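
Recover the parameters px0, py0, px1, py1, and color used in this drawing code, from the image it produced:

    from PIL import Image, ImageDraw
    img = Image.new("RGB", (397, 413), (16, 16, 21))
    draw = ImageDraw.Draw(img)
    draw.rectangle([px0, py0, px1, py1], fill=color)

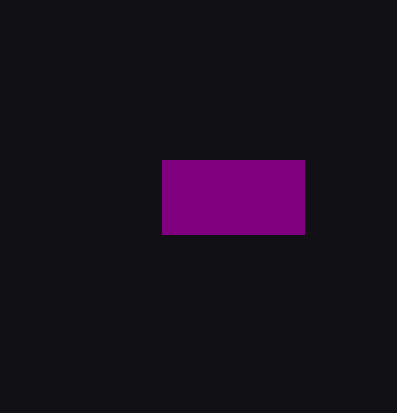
px0 = 162; py0 = 160; px1 = 304; py1 = 234; color = 'purple'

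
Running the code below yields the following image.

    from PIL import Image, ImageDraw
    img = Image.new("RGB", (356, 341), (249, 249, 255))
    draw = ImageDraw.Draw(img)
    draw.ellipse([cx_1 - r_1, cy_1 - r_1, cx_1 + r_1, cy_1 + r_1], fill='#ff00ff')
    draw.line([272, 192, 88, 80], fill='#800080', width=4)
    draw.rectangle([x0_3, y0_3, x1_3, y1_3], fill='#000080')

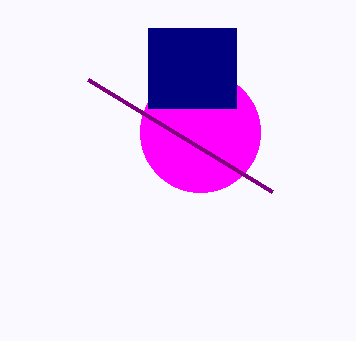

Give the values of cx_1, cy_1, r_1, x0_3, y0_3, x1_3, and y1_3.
cx_1 = 200; cy_1 = 132; r_1 = 60; x0_3 = 148; y0_3 = 28; x1_3 = 236; y1_3 = 108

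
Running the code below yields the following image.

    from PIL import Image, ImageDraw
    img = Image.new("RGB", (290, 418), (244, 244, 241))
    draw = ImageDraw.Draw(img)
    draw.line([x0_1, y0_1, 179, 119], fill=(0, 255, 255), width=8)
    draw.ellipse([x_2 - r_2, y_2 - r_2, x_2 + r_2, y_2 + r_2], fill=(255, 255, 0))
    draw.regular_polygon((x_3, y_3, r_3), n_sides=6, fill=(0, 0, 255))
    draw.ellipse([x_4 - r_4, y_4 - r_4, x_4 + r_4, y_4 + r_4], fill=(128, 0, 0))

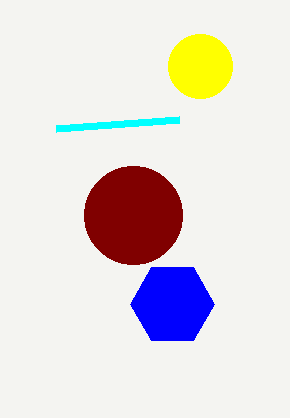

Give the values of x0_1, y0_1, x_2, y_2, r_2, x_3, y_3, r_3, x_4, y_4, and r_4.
x0_1 = 56
y0_1 = 128
x_2 = 200
y_2 = 66
r_2 = 32
x_3 = 172
y_3 = 304
r_3 = 42
x_4 = 133
y_4 = 215
r_4 = 49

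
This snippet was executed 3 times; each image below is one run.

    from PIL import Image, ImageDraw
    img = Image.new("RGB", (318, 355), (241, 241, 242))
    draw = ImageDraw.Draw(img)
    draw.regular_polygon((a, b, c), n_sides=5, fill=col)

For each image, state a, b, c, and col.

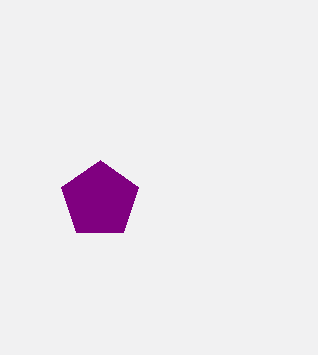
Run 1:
a = 100
b = 200
c = 40
col = 'purple'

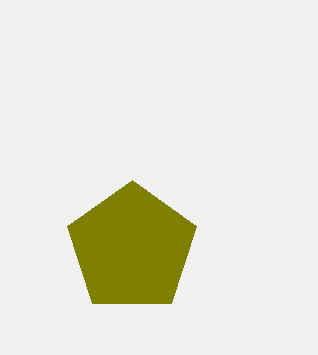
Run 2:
a = 132, b = 248, c = 68, col = 'olive'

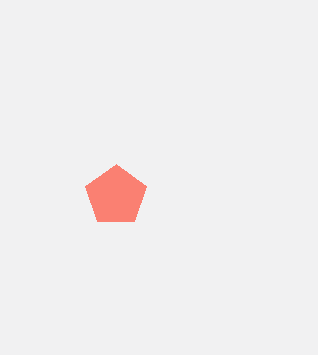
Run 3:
a = 116, b = 196, c = 32, col = 'salmon'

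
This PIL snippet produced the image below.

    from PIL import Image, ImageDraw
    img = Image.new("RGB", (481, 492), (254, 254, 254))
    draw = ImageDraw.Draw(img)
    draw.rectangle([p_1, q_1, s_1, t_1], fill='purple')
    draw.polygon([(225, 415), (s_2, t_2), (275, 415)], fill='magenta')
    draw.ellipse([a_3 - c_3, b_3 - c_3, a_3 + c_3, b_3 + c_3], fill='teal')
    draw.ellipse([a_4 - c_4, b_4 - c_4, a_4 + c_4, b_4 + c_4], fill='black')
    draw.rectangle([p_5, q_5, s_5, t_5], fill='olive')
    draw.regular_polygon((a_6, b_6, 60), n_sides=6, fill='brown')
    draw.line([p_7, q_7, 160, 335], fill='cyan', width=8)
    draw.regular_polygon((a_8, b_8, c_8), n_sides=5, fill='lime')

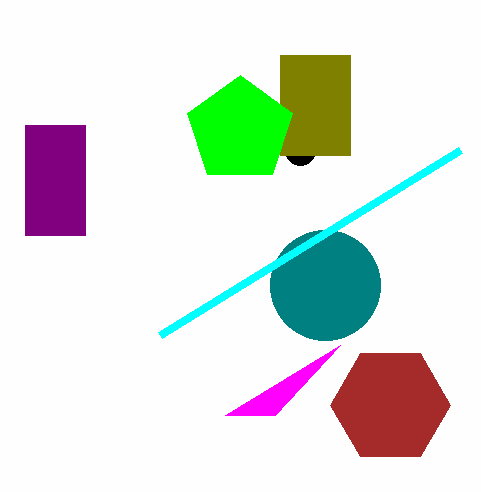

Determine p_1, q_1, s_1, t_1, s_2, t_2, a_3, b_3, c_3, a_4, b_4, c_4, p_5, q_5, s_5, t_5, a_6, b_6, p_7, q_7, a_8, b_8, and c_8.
p_1 = 25; q_1 = 125; s_1 = 85; t_1 = 235; s_2 = 340; t_2 = 345; a_3 = 325; b_3 = 285; c_3 = 55; a_4 = 300; b_4 = 150; c_4 = 15; p_5 = 280; q_5 = 55; s_5 = 350; t_5 = 155; a_6 = 390; b_6 = 405; p_7 = 460; q_7 = 150; a_8 = 240; b_8 = 130; c_8 = 55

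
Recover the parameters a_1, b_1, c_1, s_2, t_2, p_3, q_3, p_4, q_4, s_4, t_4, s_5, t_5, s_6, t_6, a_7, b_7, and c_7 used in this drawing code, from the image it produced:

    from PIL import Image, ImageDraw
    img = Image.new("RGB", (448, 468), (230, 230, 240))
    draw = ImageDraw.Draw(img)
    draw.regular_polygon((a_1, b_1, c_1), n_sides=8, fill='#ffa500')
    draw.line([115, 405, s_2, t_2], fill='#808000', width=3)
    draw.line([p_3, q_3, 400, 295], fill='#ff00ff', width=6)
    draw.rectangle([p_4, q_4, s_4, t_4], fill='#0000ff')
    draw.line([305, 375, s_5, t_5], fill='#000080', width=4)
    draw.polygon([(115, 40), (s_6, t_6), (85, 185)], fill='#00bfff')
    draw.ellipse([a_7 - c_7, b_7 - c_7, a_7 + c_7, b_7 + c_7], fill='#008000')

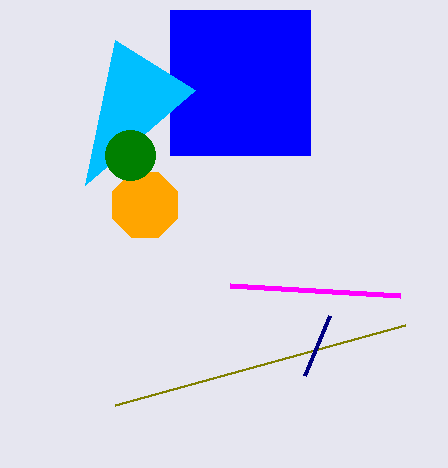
a_1 = 145; b_1 = 205; c_1 = 35; s_2 = 405; t_2 = 325; p_3 = 230; q_3 = 285; p_4 = 170; q_4 = 10; s_4 = 310; t_4 = 155; s_5 = 330; t_5 = 315; s_6 = 195; t_6 = 90; a_7 = 130; b_7 = 155; c_7 = 25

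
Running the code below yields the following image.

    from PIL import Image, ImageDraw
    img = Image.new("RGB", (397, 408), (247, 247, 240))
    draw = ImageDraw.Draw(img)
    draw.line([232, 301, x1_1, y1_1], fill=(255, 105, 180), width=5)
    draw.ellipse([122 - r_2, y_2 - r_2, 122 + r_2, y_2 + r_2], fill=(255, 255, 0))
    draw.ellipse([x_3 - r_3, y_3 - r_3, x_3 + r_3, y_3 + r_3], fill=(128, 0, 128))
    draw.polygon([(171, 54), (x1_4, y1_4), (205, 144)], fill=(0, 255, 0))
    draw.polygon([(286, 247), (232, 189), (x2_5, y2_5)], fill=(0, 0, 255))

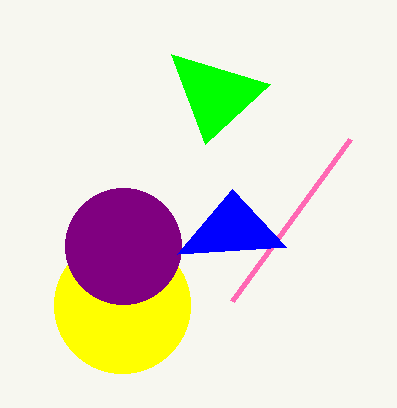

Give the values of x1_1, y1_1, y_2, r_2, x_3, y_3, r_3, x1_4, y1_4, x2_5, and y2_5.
x1_1 = 350, y1_1 = 139, y_2 = 305, r_2 = 68, x_3 = 123, y_3 = 246, r_3 = 58, x1_4 = 270, y1_4 = 84, x2_5 = 177, y2_5 = 254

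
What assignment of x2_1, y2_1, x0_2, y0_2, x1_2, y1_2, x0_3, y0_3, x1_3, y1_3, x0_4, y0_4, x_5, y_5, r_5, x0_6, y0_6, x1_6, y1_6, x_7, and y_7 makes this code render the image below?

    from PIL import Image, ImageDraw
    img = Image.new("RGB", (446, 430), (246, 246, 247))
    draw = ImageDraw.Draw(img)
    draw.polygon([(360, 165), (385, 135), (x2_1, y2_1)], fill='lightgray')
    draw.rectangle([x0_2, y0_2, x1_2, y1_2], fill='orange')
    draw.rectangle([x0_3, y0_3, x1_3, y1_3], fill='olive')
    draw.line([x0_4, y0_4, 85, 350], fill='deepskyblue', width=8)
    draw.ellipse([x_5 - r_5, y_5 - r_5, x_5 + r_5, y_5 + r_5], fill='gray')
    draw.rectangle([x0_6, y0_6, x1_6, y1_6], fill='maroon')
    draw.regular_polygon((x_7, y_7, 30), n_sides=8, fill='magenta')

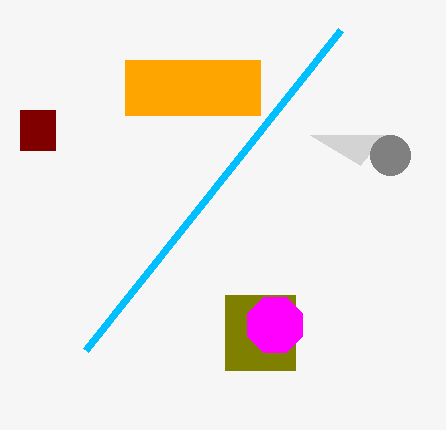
x2_1 = 310, y2_1 = 135, x0_2 = 125, y0_2 = 60, x1_2 = 260, y1_2 = 115, x0_3 = 225, y0_3 = 295, x1_3 = 295, y1_3 = 370, x0_4 = 340, y0_4 = 30, x_5 = 390, y_5 = 155, r_5 = 20, x0_6 = 20, y0_6 = 110, x1_6 = 55, y1_6 = 150, x_7 = 275, y_7 = 325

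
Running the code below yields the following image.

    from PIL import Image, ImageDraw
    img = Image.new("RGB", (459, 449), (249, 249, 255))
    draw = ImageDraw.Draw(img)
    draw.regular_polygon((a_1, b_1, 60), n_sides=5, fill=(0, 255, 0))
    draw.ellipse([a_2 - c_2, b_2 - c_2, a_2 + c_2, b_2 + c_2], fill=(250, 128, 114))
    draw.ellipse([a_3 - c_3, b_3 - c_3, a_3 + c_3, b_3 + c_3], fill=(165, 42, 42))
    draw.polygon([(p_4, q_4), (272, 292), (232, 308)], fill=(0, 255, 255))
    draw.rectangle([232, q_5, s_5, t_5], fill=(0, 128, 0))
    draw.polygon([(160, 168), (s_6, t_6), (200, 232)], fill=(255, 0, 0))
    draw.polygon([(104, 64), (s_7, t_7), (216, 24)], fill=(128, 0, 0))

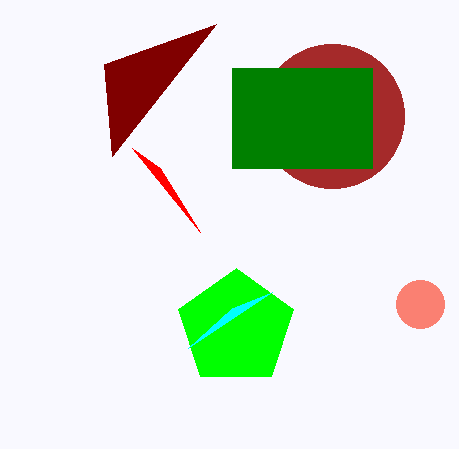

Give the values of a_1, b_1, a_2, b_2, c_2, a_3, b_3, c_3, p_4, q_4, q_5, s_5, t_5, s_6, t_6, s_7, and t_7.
a_1 = 236; b_1 = 328; a_2 = 420; b_2 = 304; c_2 = 24; a_3 = 332; b_3 = 116; c_3 = 72; p_4 = 188; q_4 = 348; q_5 = 68; s_5 = 372; t_5 = 168; s_6 = 132; t_6 = 148; s_7 = 112; t_7 = 156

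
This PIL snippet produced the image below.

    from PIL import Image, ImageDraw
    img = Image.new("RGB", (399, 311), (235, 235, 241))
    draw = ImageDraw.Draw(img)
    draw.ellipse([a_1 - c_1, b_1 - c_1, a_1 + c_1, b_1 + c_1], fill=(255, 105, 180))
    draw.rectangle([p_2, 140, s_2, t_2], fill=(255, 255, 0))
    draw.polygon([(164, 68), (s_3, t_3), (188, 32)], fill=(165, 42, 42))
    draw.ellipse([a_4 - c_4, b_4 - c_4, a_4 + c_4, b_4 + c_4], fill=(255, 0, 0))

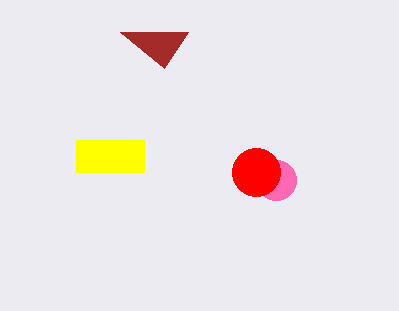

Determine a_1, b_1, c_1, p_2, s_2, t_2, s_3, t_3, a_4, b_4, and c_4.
a_1 = 276; b_1 = 180; c_1 = 20; p_2 = 76; s_2 = 144; t_2 = 172; s_3 = 120; t_3 = 32; a_4 = 256; b_4 = 172; c_4 = 24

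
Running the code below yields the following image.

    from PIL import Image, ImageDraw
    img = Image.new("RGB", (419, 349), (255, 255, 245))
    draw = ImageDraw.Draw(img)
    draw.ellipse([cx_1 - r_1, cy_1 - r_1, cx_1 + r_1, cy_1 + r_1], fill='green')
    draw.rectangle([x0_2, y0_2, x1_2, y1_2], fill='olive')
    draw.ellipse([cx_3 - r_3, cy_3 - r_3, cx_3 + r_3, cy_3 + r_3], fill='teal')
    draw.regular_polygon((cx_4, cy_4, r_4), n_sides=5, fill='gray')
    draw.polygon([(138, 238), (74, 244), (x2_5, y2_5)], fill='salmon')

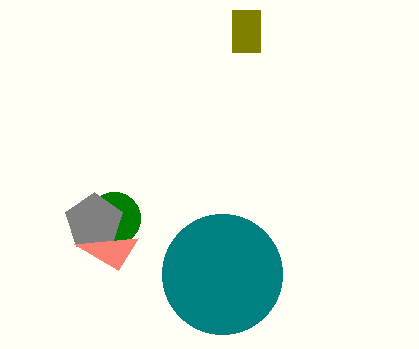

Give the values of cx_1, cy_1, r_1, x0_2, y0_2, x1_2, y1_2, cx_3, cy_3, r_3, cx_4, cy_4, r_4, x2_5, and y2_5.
cx_1 = 114, cy_1 = 218, r_1 = 26, x0_2 = 232, y0_2 = 10, x1_2 = 260, y1_2 = 52, cx_3 = 222, cy_3 = 274, r_3 = 60, cx_4 = 94, cy_4 = 222, r_4 = 30, x2_5 = 118, y2_5 = 270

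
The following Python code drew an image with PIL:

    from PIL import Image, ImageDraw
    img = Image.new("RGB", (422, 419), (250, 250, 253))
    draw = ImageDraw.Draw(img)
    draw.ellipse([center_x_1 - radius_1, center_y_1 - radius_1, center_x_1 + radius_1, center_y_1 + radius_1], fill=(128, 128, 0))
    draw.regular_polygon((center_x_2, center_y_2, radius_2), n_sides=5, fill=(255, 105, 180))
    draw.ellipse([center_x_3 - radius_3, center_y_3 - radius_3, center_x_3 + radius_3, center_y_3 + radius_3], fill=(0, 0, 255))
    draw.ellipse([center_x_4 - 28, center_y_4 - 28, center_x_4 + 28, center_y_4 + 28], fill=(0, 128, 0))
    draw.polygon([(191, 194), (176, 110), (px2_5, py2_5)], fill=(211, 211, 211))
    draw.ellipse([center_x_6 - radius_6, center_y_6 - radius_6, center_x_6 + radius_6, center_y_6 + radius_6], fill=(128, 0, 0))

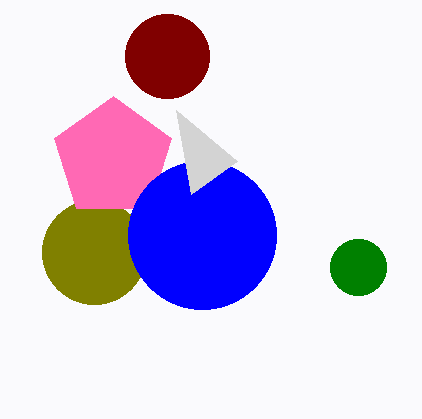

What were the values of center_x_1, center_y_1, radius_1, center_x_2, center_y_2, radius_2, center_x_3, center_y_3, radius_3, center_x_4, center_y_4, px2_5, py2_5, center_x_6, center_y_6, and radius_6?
center_x_1 = 94, center_y_1 = 252, radius_1 = 52, center_x_2 = 113, center_y_2 = 158, radius_2 = 62, center_x_3 = 202, center_y_3 = 235, radius_3 = 74, center_x_4 = 358, center_y_4 = 267, px2_5 = 237, py2_5 = 161, center_x_6 = 167, center_y_6 = 56, radius_6 = 42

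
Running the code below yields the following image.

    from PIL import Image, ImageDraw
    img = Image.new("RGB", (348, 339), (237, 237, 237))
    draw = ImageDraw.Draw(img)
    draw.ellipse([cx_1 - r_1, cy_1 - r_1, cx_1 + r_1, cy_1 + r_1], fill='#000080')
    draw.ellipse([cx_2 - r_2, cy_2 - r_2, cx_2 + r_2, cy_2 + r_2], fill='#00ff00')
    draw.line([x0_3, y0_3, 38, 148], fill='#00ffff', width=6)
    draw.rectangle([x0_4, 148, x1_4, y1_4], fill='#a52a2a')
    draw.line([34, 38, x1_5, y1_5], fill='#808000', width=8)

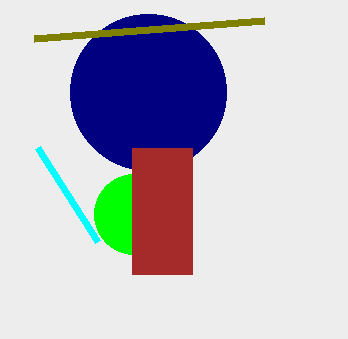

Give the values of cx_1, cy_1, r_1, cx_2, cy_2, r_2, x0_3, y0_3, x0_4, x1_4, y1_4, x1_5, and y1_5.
cx_1 = 148
cy_1 = 92
r_1 = 78
cx_2 = 134
cy_2 = 214
r_2 = 40
x0_3 = 98
y0_3 = 242
x0_4 = 132
x1_4 = 192
y1_4 = 274
x1_5 = 264
y1_5 = 20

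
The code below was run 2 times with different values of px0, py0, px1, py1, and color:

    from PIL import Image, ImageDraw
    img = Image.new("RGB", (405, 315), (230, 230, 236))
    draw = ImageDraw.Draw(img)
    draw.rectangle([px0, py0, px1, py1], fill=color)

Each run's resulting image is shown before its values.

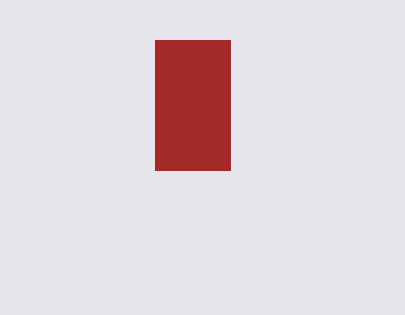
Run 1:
px0 = 155
py0 = 40
px1 = 230
py1 = 170
color = 'brown'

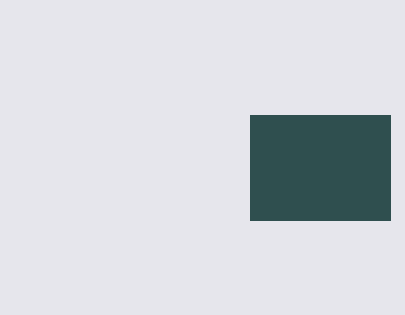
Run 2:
px0 = 250, py0 = 115, px1 = 390, py1 = 220, color = 'darkslategray'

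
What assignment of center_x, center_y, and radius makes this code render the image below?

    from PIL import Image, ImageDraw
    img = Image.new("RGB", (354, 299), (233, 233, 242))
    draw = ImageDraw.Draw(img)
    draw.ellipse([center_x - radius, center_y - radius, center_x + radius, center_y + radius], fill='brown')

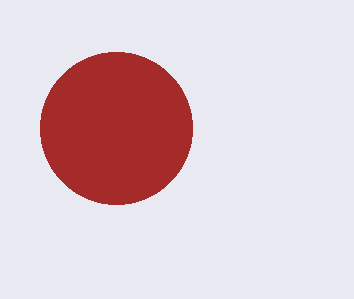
center_x = 116, center_y = 128, radius = 76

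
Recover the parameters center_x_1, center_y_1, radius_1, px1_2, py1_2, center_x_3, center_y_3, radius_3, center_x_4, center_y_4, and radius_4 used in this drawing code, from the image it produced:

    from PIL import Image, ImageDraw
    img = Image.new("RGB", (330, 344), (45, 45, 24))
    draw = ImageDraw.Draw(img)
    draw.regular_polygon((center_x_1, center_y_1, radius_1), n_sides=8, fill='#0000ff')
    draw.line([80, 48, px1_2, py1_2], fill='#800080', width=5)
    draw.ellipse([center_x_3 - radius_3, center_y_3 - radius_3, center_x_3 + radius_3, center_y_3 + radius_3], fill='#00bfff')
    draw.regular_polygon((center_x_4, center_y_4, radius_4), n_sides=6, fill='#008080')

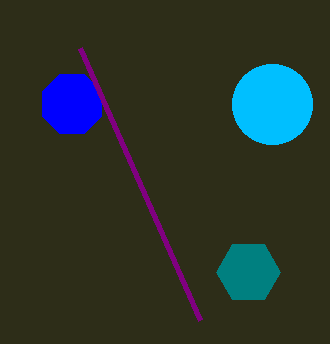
center_x_1 = 72; center_y_1 = 104; radius_1 = 32; px1_2 = 200; py1_2 = 320; center_x_3 = 272; center_y_3 = 104; radius_3 = 40; center_x_4 = 248; center_y_4 = 272; radius_4 = 32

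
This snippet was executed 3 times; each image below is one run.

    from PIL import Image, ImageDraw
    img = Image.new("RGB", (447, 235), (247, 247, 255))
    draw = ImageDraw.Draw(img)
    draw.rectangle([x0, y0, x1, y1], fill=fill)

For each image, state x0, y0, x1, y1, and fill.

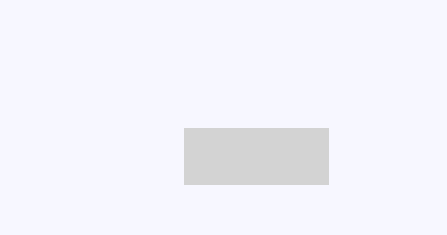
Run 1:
x0 = 184; y0 = 128; x1 = 328; y1 = 184; fill = 'lightgray'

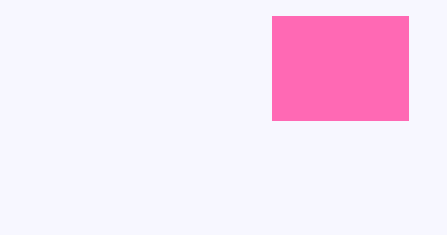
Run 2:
x0 = 272, y0 = 16, x1 = 408, y1 = 120, fill = 'hotpink'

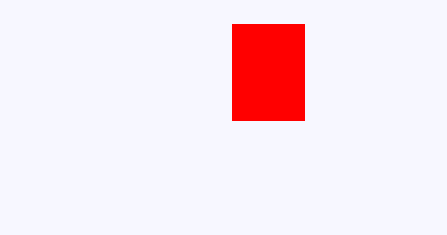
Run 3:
x0 = 232
y0 = 24
x1 = 304
y1 = 120
fill = 'red'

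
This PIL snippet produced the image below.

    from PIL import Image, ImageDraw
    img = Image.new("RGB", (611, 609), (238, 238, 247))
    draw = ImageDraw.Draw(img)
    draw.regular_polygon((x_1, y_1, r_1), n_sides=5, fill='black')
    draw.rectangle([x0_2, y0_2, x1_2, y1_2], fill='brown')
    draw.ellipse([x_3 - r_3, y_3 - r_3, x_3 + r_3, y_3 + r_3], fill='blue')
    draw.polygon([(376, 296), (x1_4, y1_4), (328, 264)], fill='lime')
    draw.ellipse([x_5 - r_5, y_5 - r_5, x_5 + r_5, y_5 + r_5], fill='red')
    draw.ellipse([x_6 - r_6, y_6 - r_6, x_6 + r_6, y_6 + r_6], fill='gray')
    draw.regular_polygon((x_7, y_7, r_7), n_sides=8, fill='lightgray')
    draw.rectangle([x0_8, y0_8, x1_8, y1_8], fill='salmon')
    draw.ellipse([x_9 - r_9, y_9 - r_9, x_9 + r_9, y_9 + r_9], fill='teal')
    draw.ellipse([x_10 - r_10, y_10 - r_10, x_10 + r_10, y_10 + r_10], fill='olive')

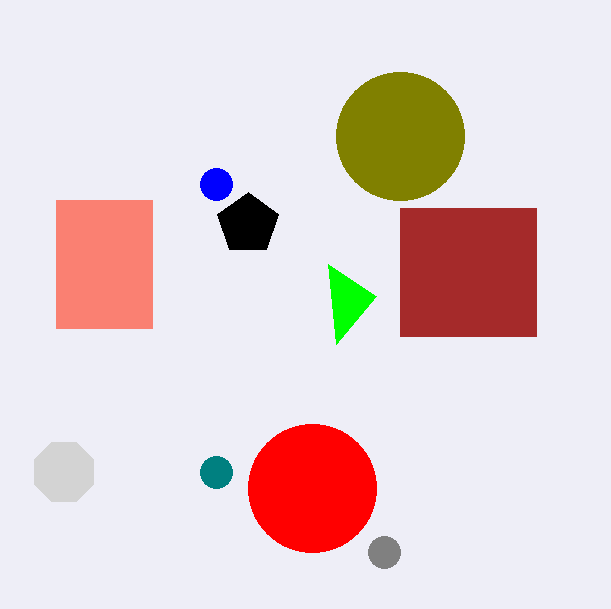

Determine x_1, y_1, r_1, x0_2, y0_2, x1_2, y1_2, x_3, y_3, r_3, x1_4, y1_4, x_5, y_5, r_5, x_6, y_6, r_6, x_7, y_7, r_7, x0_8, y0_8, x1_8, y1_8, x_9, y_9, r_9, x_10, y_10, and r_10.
x_1 = 248, y_1 = 224, r_1 = 32, x0_2 = 400, y0_2 = 208, x1_2 = 536, y1_2 = 336, x_3 = 216, y_3 = 184, r_3 = 16, x1_4 = 336, y1_4 = 344, x_5 = 312, y_5 = 488, r_5 = 64, x_6 = 384, y_6 = 552, r_6 = 16, x_7 = 64, y_7 = 472, r_7 = 32, x0_8 = 56, y0_8 = 200, x1_8 = 152, y1_8 = 328, x_9 = 216, y_9 = 472, r_9 = 16, x_10 = 400, y_10 = 136, r_10 = 64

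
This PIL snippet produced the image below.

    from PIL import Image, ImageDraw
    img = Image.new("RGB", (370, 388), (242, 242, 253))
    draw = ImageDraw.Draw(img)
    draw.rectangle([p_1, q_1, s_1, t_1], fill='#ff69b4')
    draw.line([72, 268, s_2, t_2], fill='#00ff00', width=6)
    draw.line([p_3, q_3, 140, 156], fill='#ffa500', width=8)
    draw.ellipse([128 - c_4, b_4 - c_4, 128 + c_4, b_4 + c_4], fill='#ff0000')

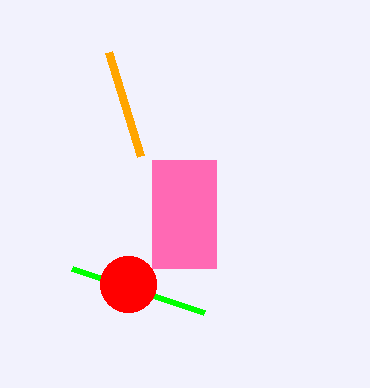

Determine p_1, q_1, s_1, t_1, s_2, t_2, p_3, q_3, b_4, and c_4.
p_1 = 152; q_1 = 160; s_1 = 216; t_1 = 268; s_2 = 204; t_2 = 312; p_3 = 108; q_3 = 52; b_4 = 284; c_4 = 28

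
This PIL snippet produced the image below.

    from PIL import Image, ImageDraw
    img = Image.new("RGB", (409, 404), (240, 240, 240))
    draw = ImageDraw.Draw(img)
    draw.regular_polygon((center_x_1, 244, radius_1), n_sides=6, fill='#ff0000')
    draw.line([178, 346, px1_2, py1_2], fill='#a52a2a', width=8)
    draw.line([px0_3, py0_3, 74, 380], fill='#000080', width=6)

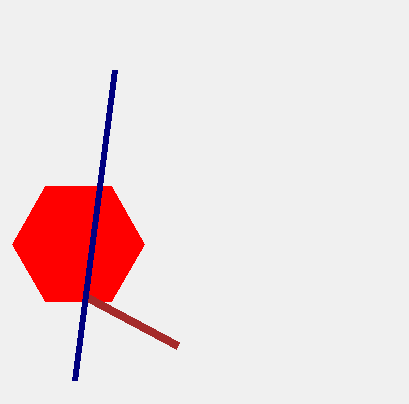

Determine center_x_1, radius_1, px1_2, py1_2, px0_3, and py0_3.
center_x_1 = 78; radius_1 = 66; px1_2 = 88; py1_2 = 298; px0_3 = 114; py0_3 = 70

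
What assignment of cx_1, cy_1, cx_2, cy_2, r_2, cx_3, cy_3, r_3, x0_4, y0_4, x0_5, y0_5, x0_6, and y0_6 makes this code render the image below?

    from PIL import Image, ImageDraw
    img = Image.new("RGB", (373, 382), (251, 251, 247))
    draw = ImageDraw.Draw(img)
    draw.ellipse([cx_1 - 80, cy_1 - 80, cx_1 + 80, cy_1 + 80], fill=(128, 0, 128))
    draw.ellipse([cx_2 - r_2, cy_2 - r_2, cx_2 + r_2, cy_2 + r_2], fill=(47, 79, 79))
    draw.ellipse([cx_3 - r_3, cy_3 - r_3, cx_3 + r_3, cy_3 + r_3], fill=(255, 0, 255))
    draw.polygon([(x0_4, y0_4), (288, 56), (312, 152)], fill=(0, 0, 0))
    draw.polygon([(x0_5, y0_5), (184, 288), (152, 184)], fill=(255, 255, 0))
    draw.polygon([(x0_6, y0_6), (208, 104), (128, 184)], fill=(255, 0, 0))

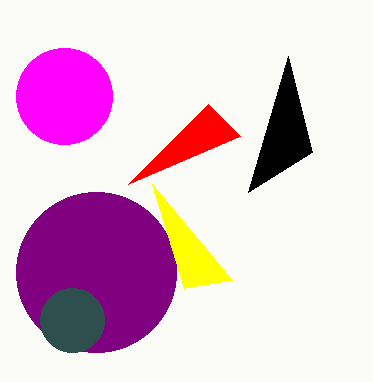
cx_1 = 96, cy_1 = 272, cx_2 = 72, cy_2 = 320, r_2 = 32, cx_3 = 64, cy_3 = 96, r_3 = 48, x0_4 = 248, y0_4 = 192, x0_5 = 232, y0_5 = 280, x0_6 = 240, y0_6 = 136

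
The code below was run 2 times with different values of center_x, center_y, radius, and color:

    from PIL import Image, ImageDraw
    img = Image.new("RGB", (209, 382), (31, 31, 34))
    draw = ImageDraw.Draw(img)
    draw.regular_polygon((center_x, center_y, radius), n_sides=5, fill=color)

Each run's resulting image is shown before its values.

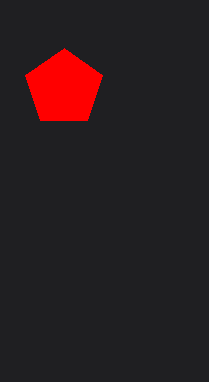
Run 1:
center_x = 64
center_y = 88
radius = 40
color = 'red'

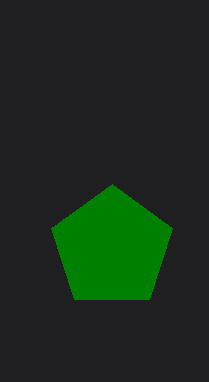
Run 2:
center_x = 112
center_y = 248
radius = 64
color = 'green'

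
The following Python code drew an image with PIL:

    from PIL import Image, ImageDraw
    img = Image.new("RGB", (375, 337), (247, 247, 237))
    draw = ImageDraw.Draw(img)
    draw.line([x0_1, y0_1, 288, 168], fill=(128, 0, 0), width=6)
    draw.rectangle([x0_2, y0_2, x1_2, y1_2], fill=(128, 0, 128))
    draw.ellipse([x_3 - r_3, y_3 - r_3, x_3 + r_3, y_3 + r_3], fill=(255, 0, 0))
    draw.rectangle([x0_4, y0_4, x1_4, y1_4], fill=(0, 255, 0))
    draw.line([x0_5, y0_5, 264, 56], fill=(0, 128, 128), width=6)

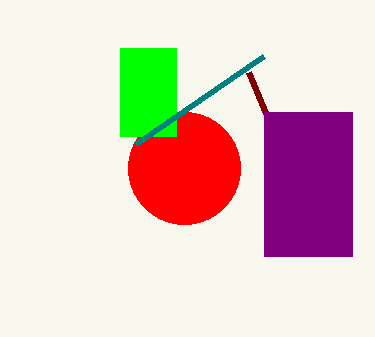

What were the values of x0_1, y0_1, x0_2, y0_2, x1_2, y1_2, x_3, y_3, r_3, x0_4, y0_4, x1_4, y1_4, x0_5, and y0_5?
x0_1 = 248
y0_1 = 72
x0_2 = 264
y0_2 = 112
x1_2 = 352
y1_2 = 256
x_3 = 184
y_3 = 168
r_3 = 56
x0_4 = 120
y0_4 = 48
x1_4 = 176
y1_4 = 136
x0_5 = 136
y0_5 = 144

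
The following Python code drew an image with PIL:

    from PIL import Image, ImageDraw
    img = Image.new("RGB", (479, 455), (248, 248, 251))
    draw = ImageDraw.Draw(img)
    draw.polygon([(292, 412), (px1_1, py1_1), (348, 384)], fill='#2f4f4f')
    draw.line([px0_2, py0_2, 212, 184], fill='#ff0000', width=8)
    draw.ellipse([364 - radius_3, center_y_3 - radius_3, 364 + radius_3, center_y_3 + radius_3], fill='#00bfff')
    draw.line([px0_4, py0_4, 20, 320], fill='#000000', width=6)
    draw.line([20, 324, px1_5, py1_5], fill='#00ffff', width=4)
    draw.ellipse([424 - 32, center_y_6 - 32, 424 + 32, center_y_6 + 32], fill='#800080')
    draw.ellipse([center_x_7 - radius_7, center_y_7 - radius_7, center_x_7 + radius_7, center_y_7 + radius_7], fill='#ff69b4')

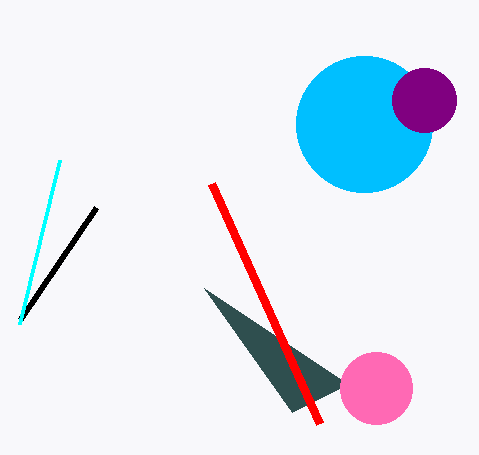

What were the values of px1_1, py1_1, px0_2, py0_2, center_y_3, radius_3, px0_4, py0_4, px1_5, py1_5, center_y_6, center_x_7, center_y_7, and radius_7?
px1_1 = 204; py1_1 = 288; px0_2 = 320; py0_2 = 424; center_y_3 = 124; radius_3 = 68; px0_4 = 96; py0_4 = 208; px1_5 = 60; py1_5 = 160; center_y_6 = 100; center_x_7 = 376; center_y_7 = 388; radius_7 = 36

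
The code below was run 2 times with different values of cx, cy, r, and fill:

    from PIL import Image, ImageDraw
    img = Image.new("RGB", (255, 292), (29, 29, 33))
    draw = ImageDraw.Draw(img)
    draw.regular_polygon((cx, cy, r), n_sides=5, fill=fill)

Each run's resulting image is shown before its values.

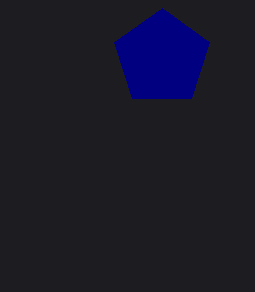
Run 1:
cx = 162
cy = 58
r = 50
fill = 'navy'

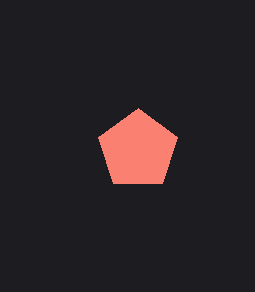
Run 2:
cx = 138
cy = 150
r = 42
fill = 'salmon'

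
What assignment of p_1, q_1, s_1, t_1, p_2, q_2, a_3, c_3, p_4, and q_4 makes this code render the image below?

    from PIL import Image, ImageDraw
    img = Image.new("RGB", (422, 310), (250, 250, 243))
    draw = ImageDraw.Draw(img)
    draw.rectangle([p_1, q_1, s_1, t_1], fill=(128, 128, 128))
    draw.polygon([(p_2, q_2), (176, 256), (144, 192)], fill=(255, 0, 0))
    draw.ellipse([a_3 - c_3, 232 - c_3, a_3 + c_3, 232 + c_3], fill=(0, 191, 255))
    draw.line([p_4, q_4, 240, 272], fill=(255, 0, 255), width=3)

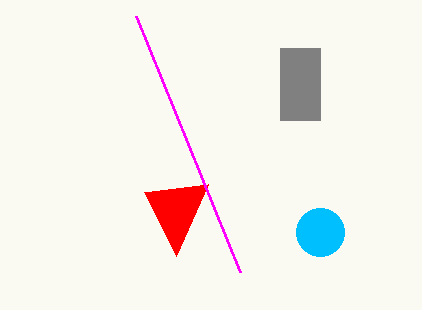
p_1 = 280, q_1 = 48, s_1 = 320, t_1 = 120, p_2 = 208, q_2 = 184, a_3 = 320, c_3 = 24, p_4 = 136, q_4 = 16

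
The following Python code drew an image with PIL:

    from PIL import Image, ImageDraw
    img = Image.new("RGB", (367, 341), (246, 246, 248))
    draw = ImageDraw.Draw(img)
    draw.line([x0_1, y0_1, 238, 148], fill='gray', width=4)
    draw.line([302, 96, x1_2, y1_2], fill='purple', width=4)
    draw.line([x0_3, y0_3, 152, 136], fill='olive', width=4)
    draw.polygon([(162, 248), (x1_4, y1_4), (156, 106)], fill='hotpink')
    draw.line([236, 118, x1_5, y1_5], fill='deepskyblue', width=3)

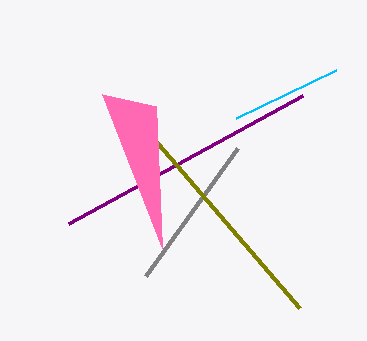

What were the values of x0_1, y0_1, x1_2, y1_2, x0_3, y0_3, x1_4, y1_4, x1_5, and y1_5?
x0_1 = 146; y0_1 = 276; x1_2 = 68; y1_2 = 224; x0_3 = 300; y0_3 = 308; x1_4 = 102; y1_4 = 94; x1_5 = 336; y1_5 = 70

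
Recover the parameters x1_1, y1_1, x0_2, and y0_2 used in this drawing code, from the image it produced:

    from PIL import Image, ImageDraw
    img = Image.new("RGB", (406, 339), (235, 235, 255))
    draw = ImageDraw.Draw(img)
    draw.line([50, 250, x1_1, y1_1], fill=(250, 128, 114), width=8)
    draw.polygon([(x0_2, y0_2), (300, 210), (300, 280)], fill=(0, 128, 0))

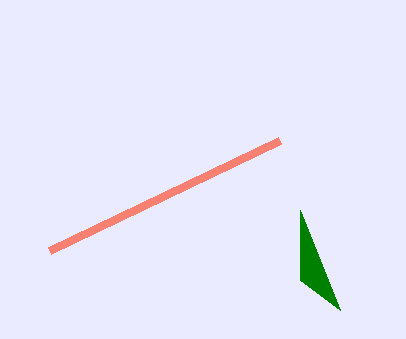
x1_1 = 280; y1_1 = 140; x0_2 = 340; y0_2 = 310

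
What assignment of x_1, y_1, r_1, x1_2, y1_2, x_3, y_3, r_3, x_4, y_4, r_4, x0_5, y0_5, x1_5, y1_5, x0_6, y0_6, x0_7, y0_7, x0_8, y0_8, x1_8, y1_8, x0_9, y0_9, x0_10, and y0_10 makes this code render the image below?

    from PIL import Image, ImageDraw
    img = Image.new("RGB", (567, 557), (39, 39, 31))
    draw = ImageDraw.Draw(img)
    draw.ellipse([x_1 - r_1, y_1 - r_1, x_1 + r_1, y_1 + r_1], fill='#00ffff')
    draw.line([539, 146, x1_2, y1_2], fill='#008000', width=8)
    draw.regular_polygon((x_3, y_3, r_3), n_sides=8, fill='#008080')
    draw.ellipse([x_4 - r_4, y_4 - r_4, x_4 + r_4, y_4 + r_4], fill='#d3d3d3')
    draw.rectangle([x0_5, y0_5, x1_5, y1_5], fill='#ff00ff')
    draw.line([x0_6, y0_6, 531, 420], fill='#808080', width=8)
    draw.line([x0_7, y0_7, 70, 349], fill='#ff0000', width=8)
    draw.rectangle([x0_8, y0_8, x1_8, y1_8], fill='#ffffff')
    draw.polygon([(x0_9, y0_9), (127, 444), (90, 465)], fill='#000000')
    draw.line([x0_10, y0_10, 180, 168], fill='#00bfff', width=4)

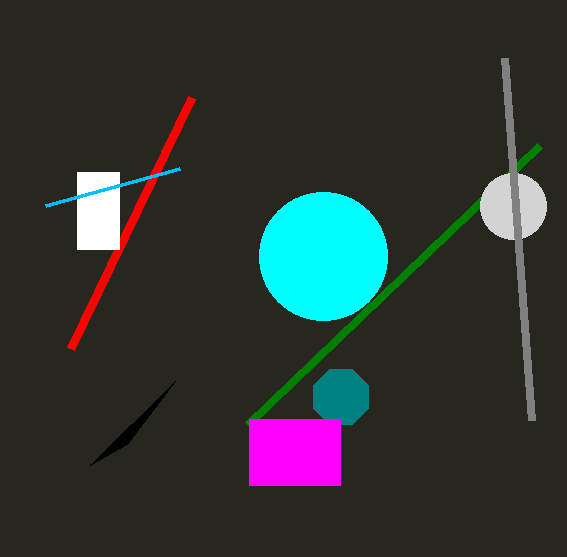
x_1 = 323; y_1 = 256; r_1 = 64; x1_2 = 247; y1_2 = 425; x_3 = 341; y_3 = 397; r_3 = 30; x_4 = 513; y_4 = 206; r_4 = 33; x0_5 = 249; y0_5 = 419; x1_5 = 340; y1_5 = 485; x0_6 = 504; y0_6 = 58; x0_7 = 191; y0_7 = 98; x0_8 = 77; y0_8 = 172; x1_8 = 119; y1_8 = 249; x0_9 = 175; y0_9 = 381; x0_10 = 46; y0_10 = 205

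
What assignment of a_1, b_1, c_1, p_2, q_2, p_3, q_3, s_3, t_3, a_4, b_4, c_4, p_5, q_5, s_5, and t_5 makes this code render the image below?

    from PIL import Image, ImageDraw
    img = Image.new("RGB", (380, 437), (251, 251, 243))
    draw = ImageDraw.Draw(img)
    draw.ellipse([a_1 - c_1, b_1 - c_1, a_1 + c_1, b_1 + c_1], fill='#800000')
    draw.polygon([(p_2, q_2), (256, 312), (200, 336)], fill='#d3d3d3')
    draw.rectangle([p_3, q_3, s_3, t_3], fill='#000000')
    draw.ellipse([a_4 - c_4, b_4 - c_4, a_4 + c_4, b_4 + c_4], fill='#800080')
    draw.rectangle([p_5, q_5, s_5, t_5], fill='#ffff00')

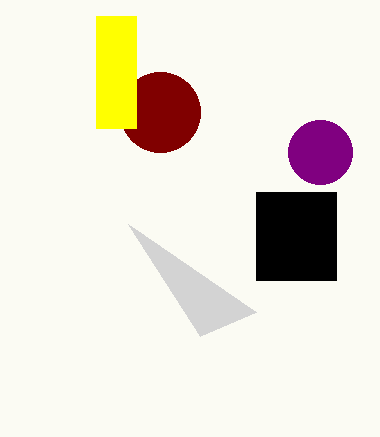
a_1 = 160, b_1 = 112, c_1 = 40, p_2 = 128, q_2 = 224, p_3 = 256, q_3 = 192, s_3 = 336, t_3 = 280, a_4 = 320, b_4 = 152, c_4 = 32, p_5 = 96, q_5 = 16, s_5 = 136, t_5 = 128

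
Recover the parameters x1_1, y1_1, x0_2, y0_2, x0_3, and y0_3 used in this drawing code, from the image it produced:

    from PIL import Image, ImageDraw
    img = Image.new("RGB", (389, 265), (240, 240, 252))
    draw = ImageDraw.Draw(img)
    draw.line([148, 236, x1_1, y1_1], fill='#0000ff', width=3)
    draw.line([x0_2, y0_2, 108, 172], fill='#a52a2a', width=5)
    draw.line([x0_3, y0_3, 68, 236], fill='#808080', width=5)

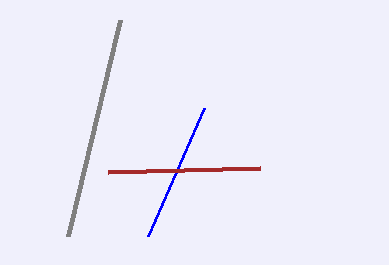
x1_1 = 204, y1_1 = 108, x0_2 = 260, y0_2 = 168, x0_3 = 120, y0_3 = 20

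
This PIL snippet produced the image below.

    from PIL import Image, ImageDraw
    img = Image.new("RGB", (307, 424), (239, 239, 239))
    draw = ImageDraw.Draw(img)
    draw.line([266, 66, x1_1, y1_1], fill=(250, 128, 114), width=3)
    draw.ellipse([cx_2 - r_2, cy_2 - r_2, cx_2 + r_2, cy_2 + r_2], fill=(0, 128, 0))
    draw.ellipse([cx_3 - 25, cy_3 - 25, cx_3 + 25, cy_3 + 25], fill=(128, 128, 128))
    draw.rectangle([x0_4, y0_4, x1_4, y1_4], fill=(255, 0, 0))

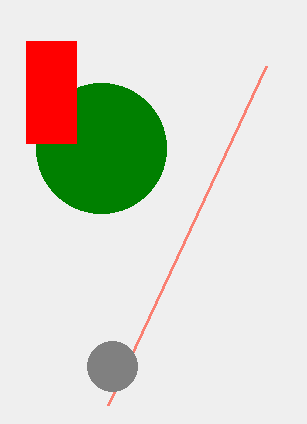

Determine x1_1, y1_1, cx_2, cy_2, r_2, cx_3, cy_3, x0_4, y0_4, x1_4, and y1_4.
x1_1 = 108; y1_1 = 405; cx_2 = 101; cy_2 = 148; r_2 = 65; cx_3 = 112; cy_3 = 366; x0_4 = 26; y0_4 = 41; x1_4 = 76; y1_4 = 143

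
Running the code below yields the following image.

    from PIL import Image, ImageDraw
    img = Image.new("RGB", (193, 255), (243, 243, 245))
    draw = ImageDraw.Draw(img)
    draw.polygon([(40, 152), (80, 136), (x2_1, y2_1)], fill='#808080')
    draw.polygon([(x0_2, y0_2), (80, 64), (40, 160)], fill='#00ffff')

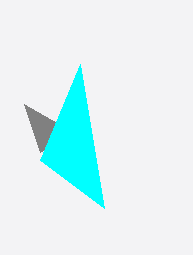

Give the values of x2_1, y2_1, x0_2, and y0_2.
x2_1 = 24
y2_1 = 104
x0_2 = 104
y0_2 = 208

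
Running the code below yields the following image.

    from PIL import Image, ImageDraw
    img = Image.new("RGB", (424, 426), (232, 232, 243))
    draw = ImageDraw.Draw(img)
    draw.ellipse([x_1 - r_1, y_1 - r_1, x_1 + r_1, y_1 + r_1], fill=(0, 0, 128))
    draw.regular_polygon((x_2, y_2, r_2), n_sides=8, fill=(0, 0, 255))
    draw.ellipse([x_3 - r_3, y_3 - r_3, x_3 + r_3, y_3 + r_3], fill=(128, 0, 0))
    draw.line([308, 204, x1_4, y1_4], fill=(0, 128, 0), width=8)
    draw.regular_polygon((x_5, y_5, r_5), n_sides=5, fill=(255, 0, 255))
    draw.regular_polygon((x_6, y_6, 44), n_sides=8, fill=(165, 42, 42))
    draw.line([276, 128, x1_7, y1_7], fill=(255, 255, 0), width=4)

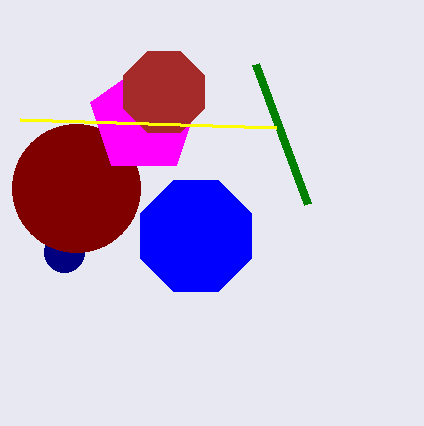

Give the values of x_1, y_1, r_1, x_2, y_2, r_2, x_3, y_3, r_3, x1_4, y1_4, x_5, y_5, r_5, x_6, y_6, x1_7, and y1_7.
x_1 = 64; y_1 = 252; r_1 = 20; x_2 = 196; y_2 = 236; r_2 = 60; x_3 = 76; y_3 = 188; r_3 = 64; x1_4 = 256; y1_4 = 64; x_5 = 144; y_5 = 120; r_5 = 56; x_6 = 164; y_6 = 92; x1_7 = 20; y1_7 = 120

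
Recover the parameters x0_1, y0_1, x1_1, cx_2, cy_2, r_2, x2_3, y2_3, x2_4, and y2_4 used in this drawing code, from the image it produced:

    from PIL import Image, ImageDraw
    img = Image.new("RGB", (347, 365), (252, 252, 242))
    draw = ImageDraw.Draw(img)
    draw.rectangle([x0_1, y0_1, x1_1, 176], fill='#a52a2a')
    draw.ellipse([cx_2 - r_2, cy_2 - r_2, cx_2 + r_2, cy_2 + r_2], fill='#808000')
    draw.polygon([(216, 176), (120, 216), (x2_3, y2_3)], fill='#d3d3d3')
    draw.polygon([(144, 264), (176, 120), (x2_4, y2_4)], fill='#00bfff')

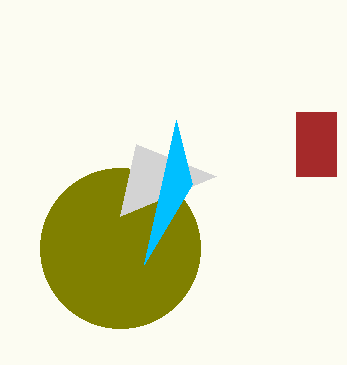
x0_1 = 296, y0_1 = 112, x1_1 = 336, cx_2 = 120, cy_2 = 248, r_2 = 80, x2_3 = 136, y2_3 = 144, x2_4 = 192, y2_4 = 184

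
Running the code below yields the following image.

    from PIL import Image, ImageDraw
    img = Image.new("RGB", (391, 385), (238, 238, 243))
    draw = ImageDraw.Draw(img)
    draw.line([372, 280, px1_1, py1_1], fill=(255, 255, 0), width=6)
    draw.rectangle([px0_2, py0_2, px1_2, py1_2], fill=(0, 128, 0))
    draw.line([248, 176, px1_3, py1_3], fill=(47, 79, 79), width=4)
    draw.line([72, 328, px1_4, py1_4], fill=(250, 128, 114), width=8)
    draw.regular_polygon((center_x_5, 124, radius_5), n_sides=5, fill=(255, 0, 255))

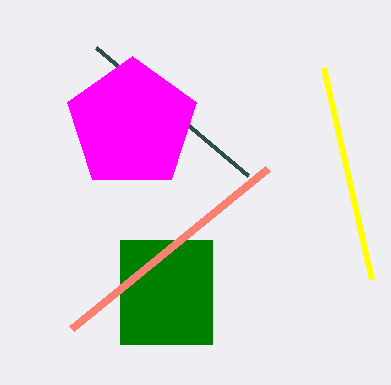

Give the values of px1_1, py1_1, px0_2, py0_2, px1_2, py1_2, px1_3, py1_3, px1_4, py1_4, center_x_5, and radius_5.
px1_1 = 324
py1_1 = 68
px0_2 = 120
py0_2 = 240
px1_2 = 212
py1_2 = 344
px1_3 = 96
py1_3 = 48
px1_4 = 268
py1_4 = 168
center_x_5 = 132
radius_5 = 68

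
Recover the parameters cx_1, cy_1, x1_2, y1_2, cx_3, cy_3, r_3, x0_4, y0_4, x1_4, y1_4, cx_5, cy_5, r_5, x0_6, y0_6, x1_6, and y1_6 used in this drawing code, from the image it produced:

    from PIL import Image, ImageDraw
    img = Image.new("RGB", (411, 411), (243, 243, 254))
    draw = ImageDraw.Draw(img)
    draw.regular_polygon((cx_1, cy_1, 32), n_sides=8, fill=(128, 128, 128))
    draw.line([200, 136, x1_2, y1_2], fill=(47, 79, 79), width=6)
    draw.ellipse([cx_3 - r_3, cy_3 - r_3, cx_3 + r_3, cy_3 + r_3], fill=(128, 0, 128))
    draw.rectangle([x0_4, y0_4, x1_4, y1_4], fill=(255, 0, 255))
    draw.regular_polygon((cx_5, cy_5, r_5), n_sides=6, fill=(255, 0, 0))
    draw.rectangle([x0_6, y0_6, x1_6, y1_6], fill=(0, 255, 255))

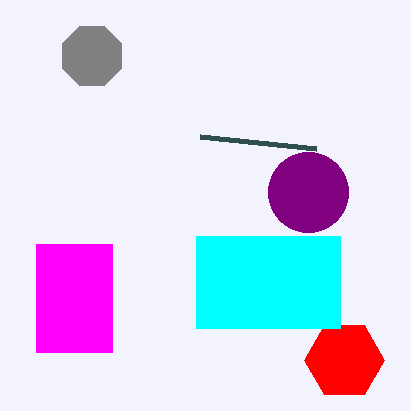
cx_1 = 92
cy_1 = 56
x1_2 = 316
y1_2 = 148
cx_3 = 308
cy_3 = 192
r_3 = 40
x0_4 = 36
y0_4 = 244
x1_4 = 112
y1_4 = 352
cx_5 = 344
cy_5 = 360
r_5 = 40
x0_6 = 196
y0_6 = 236
x1_6 = 340
y1_6 = 328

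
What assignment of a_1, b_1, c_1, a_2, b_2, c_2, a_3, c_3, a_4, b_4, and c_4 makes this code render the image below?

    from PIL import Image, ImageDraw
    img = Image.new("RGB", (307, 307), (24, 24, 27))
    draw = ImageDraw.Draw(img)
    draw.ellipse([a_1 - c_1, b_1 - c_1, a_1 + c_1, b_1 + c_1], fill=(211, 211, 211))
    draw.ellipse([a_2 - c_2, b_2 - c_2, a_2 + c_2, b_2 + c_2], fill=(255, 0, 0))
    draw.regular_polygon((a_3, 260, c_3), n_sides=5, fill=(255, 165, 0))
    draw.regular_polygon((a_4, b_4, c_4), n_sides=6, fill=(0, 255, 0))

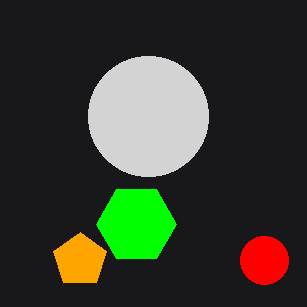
a_1 = 148; b_1 = 116; c_1 = 60; a_2 = 264; b_2 = 260; c_2 = 24; a_3 = 80; c_3 = 28; a_4 = 136; b_4 = 224; c_4 = 40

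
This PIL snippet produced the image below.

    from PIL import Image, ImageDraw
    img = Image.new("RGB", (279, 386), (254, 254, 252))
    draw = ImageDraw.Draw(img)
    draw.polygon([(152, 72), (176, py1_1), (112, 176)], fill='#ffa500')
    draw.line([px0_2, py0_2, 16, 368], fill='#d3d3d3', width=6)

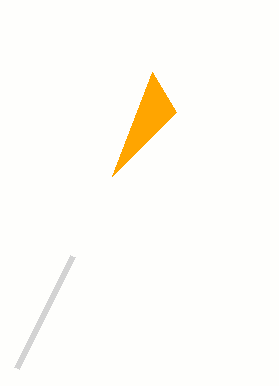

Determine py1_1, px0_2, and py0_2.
py1_1 = 112, px0_2 = 72, py0_2 = 256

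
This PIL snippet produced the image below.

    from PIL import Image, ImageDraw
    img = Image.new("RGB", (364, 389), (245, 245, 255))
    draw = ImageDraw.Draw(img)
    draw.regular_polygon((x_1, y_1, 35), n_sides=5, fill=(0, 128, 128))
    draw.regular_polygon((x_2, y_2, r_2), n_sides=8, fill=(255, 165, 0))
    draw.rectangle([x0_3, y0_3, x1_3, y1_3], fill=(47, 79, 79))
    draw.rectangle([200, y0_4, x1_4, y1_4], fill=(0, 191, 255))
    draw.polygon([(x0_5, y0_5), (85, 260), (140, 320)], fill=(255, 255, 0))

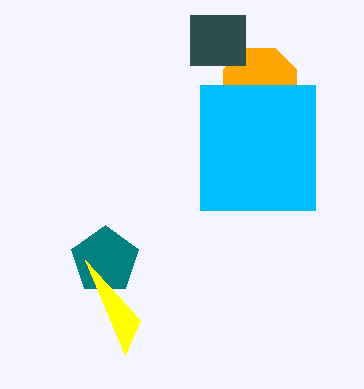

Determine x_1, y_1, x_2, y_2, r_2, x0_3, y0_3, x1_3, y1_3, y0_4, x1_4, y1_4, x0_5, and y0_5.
x_1 = 105; y_1 = 260; x_2 = 260; y_2 = 85; r_2 = 40; x0_3 = 190; y0_3 = 15; x1_3 = 245; y1_3 = 65; y0_4 = 85; x1_4 = 315; y1_4 = 210; x0_5 = 125; y0_5 = 355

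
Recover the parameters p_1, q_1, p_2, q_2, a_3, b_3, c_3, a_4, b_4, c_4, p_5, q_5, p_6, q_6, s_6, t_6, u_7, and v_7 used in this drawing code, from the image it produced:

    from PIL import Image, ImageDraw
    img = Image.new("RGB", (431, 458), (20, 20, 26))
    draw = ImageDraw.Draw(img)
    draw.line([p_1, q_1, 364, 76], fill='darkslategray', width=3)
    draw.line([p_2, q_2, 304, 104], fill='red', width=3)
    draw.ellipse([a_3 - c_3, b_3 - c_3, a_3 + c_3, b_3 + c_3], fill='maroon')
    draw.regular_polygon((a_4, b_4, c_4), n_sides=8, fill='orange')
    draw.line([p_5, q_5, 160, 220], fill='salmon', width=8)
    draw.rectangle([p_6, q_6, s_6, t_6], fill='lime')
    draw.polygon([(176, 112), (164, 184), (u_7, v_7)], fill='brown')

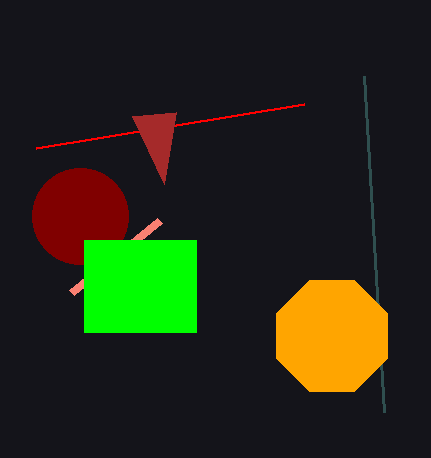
p_1 = 384
q_1 = 412
p_2 = 36
q_2 = 148
a_3 = 80
b_3 = 216
c_3 = 48
a_4 = 332
b_4 = 336
c_4 = 60
p_5 = 72
q_5 = 292
p_6 = 84
q_6 = 240
s_6 = 196
t_6 = 332
u_7 = 132
v_7 = 116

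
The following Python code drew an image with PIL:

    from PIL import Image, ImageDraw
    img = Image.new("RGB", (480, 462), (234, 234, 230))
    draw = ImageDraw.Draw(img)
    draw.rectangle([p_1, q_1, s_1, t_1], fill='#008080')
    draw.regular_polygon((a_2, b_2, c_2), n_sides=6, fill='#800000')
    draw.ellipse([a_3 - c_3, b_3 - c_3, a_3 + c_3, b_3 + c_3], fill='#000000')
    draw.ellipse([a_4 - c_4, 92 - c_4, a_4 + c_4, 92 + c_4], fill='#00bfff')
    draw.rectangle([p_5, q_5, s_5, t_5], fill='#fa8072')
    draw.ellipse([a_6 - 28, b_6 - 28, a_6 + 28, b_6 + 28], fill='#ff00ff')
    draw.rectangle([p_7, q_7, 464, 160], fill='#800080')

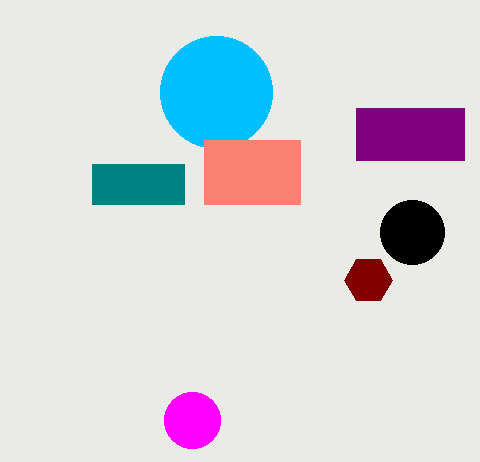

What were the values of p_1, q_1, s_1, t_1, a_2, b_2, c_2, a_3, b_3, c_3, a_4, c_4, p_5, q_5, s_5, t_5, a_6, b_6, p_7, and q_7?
p_1 = 92
q_1 = 164
s_1 = 184
t_1 = 204
a_2 = 368
b_2 = 280
c_2 = 24
a_3 = 412
b_3 = 232
c_3 = 32
a_4 = 216
c_4 = 56
p_5 = 204
q_5 = 140
s_5 = 300
t_5 = 204
a_6 = 192
b_6 = 420
p_7 = 356
q_7 = 108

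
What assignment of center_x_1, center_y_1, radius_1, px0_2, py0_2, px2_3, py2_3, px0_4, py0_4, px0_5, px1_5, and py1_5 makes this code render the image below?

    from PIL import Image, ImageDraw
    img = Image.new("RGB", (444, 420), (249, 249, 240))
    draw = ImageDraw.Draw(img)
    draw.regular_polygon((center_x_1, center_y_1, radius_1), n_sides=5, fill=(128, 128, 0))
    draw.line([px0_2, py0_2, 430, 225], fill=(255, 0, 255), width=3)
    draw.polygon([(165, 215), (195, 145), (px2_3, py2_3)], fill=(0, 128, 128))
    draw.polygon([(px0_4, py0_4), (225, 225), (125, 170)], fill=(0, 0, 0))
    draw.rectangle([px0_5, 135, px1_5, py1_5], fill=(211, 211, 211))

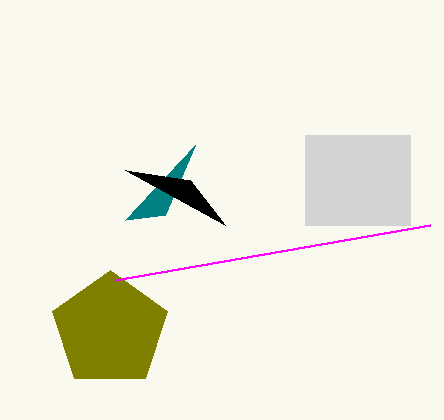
center_x_1 = 110, center_y_1 = 330, radius_1 = 60, px0_2 = 115, py0_2 = 280, px2_3 = 125, py2_3 = 220, px0_4 = 190, py0_4 = 180, px0_5 = 305, px1_5 = 410, py1_5 = 225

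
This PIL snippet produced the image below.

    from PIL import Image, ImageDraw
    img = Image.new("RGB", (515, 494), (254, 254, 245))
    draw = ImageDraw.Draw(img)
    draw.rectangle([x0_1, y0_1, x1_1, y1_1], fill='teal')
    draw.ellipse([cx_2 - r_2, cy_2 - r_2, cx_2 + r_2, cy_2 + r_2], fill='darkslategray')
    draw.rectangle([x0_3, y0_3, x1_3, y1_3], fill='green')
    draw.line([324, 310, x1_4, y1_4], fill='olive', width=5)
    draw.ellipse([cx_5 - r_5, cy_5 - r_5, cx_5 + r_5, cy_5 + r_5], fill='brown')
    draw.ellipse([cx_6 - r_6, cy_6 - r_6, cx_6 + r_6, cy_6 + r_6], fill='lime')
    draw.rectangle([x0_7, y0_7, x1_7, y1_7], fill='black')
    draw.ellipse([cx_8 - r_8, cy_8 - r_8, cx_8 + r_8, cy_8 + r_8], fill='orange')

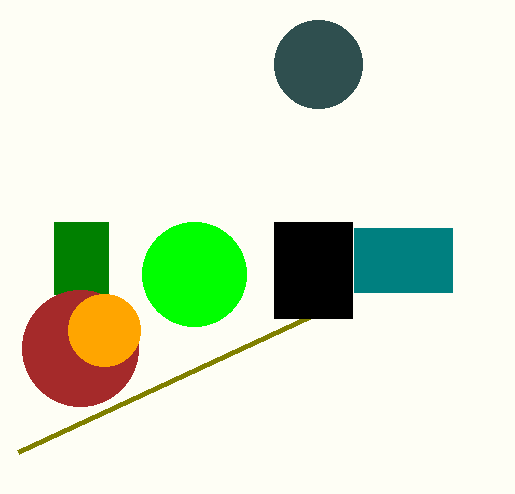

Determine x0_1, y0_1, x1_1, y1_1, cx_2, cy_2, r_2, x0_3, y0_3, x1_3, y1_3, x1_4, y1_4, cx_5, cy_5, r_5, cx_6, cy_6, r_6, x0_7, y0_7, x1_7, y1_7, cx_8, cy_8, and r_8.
x0_1 = 354, y0_1 = 228, x1_1 = 452, y1_1 = 292, cx_2 = 318, cy_2 = 64, r_2 = 44, x0_3 = 54, y0_3 = 222, x1_3 = 108, y1_3 = 294, x1_4 = 18, y1_4 = 452, cx_5 = 80, cy_5 = 348, r_5 = 58, cx_6 = 194, cy_6 = 274, r_6 = 52, x0_7 = 274, y0_7 = 222, x1_7 = 352, y1_7 = 318, cx_8 = 104, cy_8 = 330, r_8 = 36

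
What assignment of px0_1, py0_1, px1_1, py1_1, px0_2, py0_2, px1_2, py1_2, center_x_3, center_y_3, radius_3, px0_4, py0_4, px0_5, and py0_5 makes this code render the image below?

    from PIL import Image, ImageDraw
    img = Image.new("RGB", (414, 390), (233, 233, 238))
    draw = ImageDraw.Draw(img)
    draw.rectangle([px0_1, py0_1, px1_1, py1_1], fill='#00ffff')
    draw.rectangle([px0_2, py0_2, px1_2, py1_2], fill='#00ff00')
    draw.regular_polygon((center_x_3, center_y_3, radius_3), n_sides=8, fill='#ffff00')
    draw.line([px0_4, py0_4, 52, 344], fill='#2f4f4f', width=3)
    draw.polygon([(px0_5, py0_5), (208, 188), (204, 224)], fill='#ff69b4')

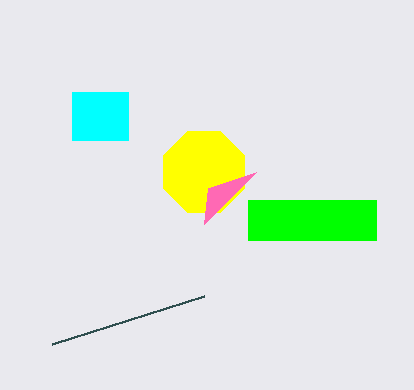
px0_1 = 72
py0_1 = 92
px1_1 = 128
py1_1 = 140
px0_2 = 248
py0_2 = 200
px1_2 = 376
py1_2 = 240
center_x_3 = 204
center_y_3 = 172
radius_3 = 44
px0_4 = 204
py0_4 = 296
px0_5 = 256
py0_5 = 172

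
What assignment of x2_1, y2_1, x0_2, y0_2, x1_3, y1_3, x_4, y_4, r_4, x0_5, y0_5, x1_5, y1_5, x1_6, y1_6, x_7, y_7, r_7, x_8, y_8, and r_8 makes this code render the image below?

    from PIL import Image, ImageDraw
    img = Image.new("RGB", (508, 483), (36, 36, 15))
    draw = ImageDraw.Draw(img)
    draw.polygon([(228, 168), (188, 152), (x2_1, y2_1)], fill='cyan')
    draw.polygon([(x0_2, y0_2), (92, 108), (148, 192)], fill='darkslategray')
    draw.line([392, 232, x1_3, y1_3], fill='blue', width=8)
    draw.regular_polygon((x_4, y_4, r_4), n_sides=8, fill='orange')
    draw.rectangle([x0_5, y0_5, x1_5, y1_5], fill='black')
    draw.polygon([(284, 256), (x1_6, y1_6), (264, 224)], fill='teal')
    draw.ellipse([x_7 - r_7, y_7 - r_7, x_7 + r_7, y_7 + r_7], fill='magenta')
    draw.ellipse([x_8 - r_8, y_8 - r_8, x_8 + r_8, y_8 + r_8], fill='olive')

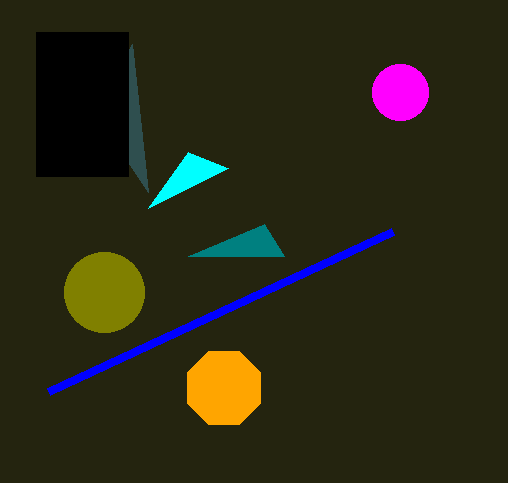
x2_1 = 148, y2_1 = 208, x0_2 = 132, y0_2 = 44, x1_3 = 48, y1_3 = 392, x_4 = 224, y_4 = 388, r_4 = 40, x0_5 = 36, y0_5 = 32, x1_5 = 128, y1_5 = 176, x1_6 = 188, y1_6 = 256, x_7 = 400, y_7 = 92, r_7 = 28, x_8 = 104, y_8 = 292, r_8 = 40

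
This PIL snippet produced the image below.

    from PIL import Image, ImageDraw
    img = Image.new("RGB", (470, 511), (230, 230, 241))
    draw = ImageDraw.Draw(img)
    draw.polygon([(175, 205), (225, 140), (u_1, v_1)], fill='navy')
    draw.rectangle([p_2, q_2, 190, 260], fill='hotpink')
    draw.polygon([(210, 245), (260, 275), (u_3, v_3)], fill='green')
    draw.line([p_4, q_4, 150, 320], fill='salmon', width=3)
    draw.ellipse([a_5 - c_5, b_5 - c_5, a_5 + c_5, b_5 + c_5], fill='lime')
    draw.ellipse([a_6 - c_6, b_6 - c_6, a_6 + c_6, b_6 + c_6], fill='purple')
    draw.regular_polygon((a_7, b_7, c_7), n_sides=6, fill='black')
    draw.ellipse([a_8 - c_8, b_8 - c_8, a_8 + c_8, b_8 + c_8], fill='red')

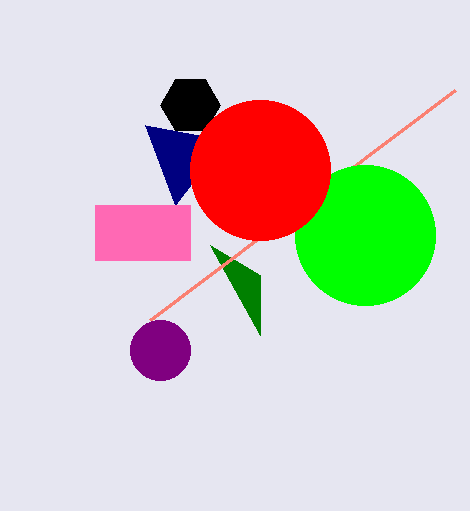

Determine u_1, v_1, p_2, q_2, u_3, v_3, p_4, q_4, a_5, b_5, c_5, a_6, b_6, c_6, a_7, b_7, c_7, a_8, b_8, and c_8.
u_1 = 145, v_1 = 125, p_2 = 95, q_2 = 205, u_3 = 260, v_3 = 335, p_4 = 455, q_4 = 90, a_5 = 365, b_5 = 235, c_5 = 70, a_6 = 160, b_6 = 350, c_6 = 30, a_7 = 190, b_7 = 105, c_7 = 30, a_8 = 260, b_8 = 170, c_8 = 70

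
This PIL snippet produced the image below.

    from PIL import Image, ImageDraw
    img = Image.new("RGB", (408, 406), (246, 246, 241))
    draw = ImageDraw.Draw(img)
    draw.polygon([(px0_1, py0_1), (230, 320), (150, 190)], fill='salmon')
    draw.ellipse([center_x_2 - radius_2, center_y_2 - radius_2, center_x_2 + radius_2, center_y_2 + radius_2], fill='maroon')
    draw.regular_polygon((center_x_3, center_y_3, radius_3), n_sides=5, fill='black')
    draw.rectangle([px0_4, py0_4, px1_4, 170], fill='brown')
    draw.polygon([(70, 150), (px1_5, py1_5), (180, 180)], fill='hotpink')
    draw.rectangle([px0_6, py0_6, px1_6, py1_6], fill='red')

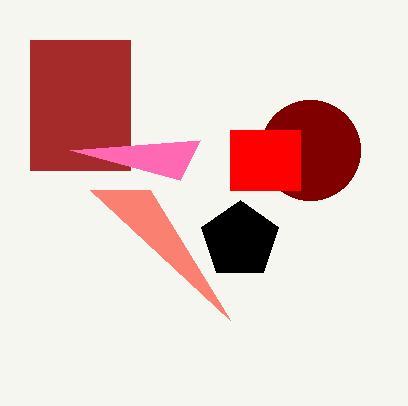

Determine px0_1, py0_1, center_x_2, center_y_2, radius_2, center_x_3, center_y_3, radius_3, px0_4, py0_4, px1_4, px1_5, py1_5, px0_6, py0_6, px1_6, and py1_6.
px0_1 = 90, py0_1 = 190, center_x_2 = 310, center_y_2 = 150, radius_2 = 50, center_x_3 = 240, center_y_3 = 240, radius_3 = 40, px0_4 = 30, py0_4 = 40, px1_4 = 130, px1_5 = 200, py1_5 = 140, px0_6 = 230, py0_6 = 130, px1_6 = 300, py1_6 = 190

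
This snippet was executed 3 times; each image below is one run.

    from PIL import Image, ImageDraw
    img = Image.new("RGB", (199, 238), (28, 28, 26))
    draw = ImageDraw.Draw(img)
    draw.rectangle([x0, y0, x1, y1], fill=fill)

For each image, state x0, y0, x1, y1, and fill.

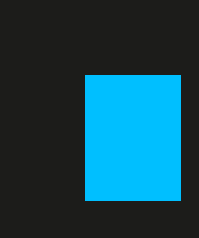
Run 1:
x0 = 85; y0 = 75; x1 = 180; y1 = 200; fill = 'deepskyblue'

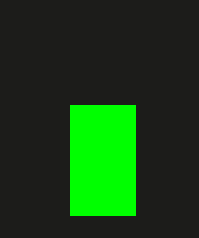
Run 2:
x0 = 70
y0 = 105
x1 = 135
y1 = 215
fill = 'lime'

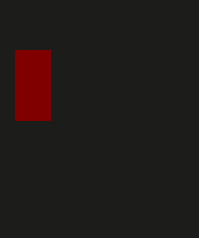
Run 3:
x0 = 15, y0 = 50, x1 = 50, y1 = 120, fill = 'maroon'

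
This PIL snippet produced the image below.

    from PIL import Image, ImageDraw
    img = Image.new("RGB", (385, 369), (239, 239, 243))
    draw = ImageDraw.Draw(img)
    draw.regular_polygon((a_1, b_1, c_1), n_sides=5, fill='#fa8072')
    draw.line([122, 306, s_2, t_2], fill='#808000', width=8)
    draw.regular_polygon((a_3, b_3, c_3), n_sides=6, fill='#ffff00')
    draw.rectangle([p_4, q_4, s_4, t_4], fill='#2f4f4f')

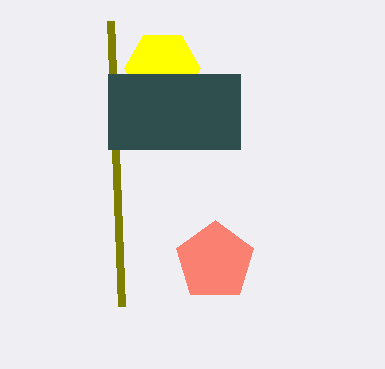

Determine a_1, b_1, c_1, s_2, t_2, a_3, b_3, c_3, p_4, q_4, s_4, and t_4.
a_1 = 215, b_1 = 261, c_1 = 41, s_2 = 111, t_2 = 21, a_3 = 162, b_3 = 68, c_3 = 38, p_4 = 108, q_4 = 74, s_4 = 240, t_4 = 149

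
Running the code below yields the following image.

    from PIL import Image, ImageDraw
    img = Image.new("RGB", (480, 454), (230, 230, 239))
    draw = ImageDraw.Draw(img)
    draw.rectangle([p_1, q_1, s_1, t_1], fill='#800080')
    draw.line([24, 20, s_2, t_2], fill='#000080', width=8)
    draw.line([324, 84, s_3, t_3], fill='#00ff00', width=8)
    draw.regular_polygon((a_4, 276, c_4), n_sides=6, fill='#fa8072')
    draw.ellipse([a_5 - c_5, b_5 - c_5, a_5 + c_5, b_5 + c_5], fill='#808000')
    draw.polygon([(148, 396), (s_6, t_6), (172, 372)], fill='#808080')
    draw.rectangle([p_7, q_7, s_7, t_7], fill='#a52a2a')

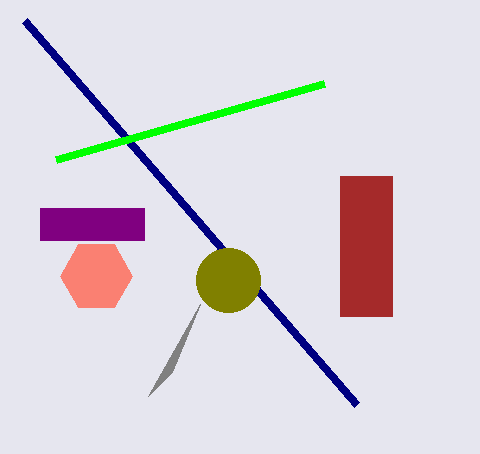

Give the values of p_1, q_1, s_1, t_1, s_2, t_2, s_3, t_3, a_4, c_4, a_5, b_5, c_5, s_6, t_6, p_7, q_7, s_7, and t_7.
p_1 = 40; q_1 = 208; s_1 = 144; t_1 = 240; s_2 = 356; t_2 = 404; s_3 = 56; t_3 = 160; a_4 = 96; c_4 = 36; a_5 = 228; b_5 = 280; c_5 = 32; s_6 = 200; t_6 = 304; p_7 = 340; q_7 = 176; s_7 = 392; t_7 = 316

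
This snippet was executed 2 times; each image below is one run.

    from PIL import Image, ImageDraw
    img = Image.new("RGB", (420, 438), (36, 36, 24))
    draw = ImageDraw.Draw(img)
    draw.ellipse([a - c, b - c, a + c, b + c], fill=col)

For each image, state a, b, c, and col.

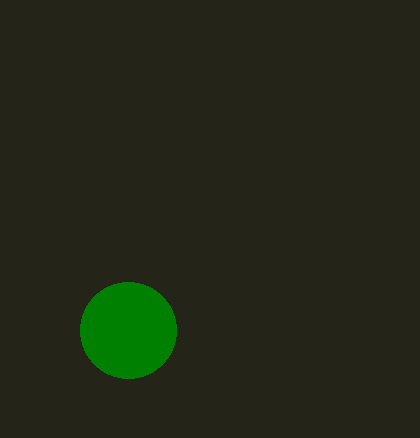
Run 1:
a = 128
b = 330
c = 48
col = 'green'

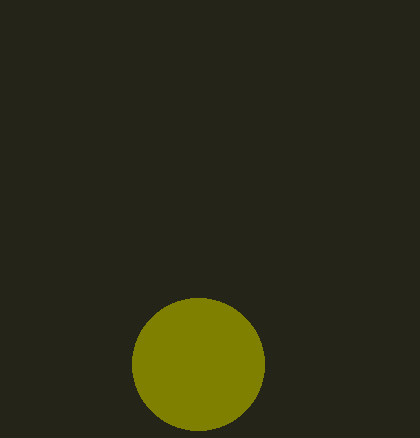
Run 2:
a = 198
b = 364
c = 66
col = 'olive'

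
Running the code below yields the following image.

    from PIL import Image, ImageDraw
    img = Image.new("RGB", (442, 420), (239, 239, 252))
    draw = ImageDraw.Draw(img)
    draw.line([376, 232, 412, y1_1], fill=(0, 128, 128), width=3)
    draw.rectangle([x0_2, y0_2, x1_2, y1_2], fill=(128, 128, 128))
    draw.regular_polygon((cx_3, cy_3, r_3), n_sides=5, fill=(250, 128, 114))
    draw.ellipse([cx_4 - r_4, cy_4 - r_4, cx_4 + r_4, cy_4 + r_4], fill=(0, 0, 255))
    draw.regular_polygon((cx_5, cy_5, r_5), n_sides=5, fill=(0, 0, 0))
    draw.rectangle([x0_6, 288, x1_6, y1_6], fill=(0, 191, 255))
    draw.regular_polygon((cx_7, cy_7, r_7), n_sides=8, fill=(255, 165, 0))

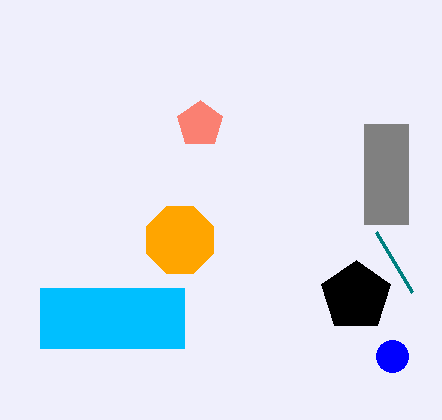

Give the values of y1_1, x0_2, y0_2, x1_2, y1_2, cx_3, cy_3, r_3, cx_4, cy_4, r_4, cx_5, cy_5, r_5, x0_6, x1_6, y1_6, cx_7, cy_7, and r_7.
y1_1 = 292; x0_2 = 364; y0_2 = 124; x1_2 = 408; y1_2 = 224; cx_3 = 200; cy_3 = 124; r_3 = 24; cx_4 = 392; cy_4 = 356; r_4 = 16; cx_5 = 356; cy_5 = 296; r_5 = 36; x0_6 = 40; x1_6 = 184; y1_6 = 348; cx_7 = 180; cy_7 = 240; r_7 = 36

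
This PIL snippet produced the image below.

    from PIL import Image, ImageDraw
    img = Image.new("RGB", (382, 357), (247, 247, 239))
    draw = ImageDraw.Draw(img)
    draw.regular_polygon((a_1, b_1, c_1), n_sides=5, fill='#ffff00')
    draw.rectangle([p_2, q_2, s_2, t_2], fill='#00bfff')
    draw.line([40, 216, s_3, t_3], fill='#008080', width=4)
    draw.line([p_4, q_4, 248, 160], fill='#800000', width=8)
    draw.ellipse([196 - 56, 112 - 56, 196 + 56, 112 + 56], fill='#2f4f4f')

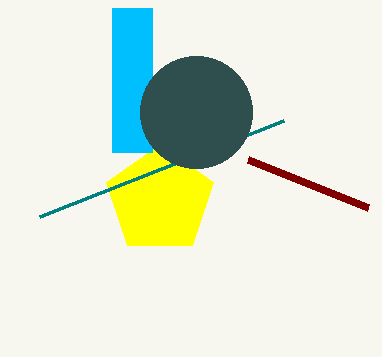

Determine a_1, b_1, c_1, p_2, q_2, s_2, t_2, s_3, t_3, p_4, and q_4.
a_1 = 160; b_1 = 200; c_1 = 56; p_2 = 112; q_2 = 8; s_2 = 152; t_2 = 152; s_3 = 284; t_3 = 120; p_4 = 368; q_4 = 208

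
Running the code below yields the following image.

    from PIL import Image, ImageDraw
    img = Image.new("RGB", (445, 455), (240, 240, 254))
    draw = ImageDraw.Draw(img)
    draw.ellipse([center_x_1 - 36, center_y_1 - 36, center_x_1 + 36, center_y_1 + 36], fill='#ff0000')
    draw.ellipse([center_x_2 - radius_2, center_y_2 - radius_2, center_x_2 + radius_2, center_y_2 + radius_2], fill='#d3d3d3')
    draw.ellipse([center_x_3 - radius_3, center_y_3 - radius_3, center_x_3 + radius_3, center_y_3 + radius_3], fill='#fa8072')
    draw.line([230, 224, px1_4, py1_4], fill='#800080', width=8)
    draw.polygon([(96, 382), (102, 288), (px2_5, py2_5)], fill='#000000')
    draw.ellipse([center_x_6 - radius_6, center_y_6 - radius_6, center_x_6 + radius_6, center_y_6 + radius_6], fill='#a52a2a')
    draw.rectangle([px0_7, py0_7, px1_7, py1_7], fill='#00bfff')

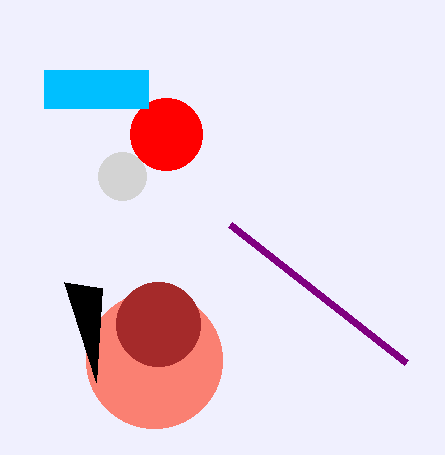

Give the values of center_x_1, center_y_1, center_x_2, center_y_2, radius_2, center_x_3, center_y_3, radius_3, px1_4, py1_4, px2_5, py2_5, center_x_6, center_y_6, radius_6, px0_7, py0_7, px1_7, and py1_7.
center_x_1 = 166, center_y_1 = 134, center_x_2 = 122, center_y_2 = 176, radius_2 = 24, center_x_3 = 154, center_y_3 = 360, radius_3 = 68, px1_4 = 406, py1_4 = 362, px2_5 = 64, py2_5 = 282, center_x_6 = 158, center_y_6 = 324, radius_6 = 42, px0_7 = 44, py0_7 = 70, px1_7 = 148, py1_7 = 108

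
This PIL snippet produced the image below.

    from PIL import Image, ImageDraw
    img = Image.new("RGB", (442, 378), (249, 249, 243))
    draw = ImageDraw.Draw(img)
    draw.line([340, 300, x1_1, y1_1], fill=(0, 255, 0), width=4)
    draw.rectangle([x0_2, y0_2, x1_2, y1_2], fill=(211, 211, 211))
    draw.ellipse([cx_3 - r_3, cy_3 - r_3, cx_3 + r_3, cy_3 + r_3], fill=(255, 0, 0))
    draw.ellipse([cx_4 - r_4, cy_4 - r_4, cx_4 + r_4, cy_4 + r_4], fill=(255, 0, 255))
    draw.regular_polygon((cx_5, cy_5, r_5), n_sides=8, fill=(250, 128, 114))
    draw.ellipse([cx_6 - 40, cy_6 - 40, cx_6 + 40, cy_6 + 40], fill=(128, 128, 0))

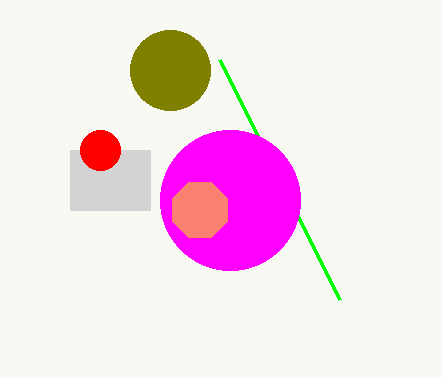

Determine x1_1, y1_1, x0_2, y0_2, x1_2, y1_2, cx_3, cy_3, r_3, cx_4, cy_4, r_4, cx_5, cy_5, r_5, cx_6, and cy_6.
x1_1 = 220; y1_1 = 60; x0_2 = 70; y0_2 = 150; x1_2 = 150; y1_2 = 210; cx_3 = 100; cy_3 = 150; r_3 = 20; cx_4 = 230; cy_4 = 200; r_4 = 70; cx_5 = 200; cy_5 = 210; r_5 = 30; cx_6 = 170; cy_6 = 70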